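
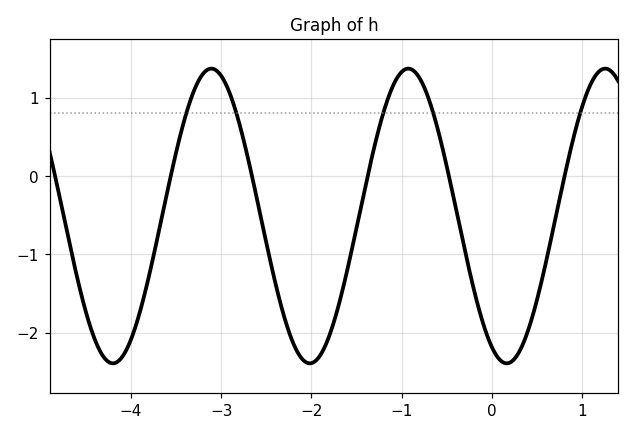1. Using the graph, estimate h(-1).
1.3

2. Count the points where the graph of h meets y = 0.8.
5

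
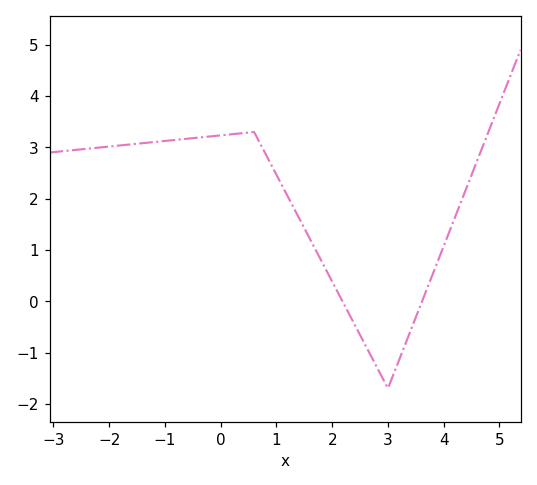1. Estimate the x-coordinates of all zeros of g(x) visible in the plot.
2.18, 3.61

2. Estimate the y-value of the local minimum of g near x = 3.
-1.7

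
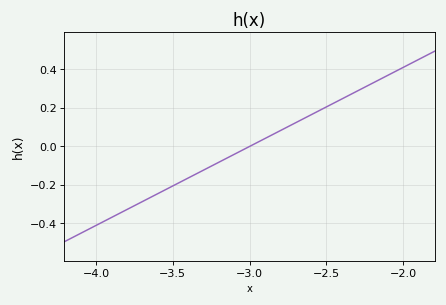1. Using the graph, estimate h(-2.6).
0.164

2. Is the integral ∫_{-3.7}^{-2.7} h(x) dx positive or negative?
negative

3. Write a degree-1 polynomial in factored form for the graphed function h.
y = 0.41(x + 3)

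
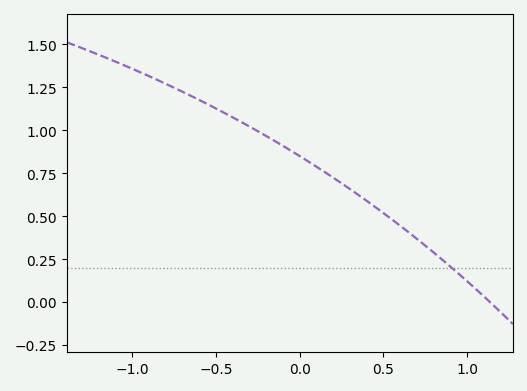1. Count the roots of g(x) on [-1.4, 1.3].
1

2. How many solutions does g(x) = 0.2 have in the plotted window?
1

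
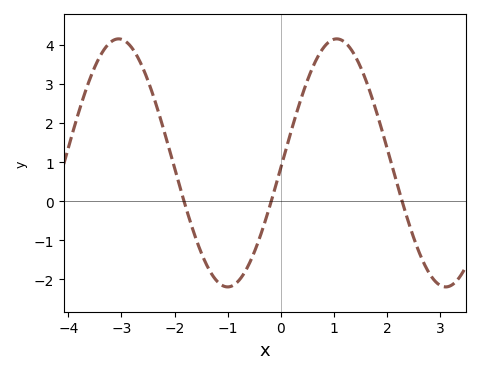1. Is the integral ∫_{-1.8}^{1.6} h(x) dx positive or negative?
positive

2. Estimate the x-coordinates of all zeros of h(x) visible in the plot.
-1.82, -0.179, 2.29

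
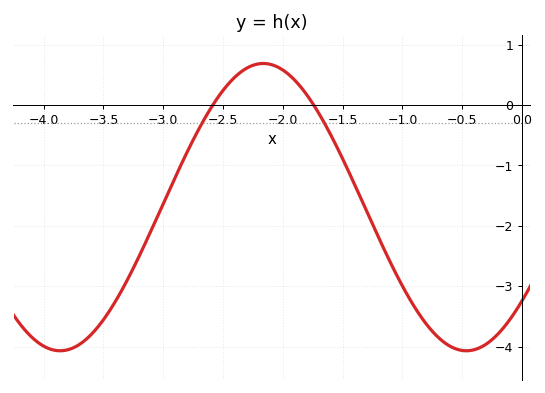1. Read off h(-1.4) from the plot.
-1.32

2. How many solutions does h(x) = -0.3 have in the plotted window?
2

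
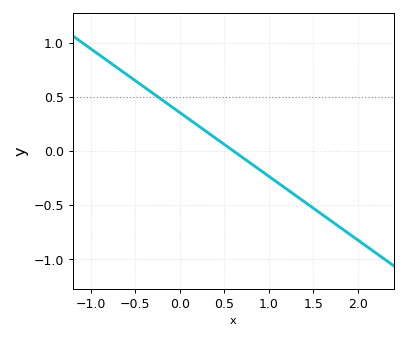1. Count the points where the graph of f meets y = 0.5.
1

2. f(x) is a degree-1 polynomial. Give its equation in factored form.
y = -0.59(x - 0.6)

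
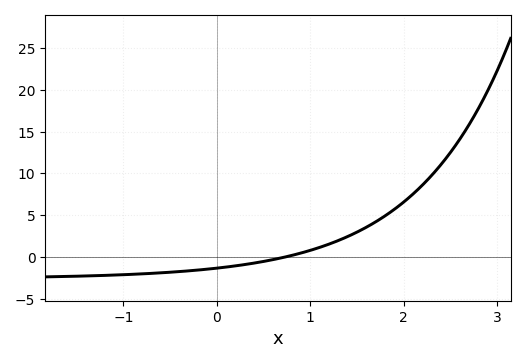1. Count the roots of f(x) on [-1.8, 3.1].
1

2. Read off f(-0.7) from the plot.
-2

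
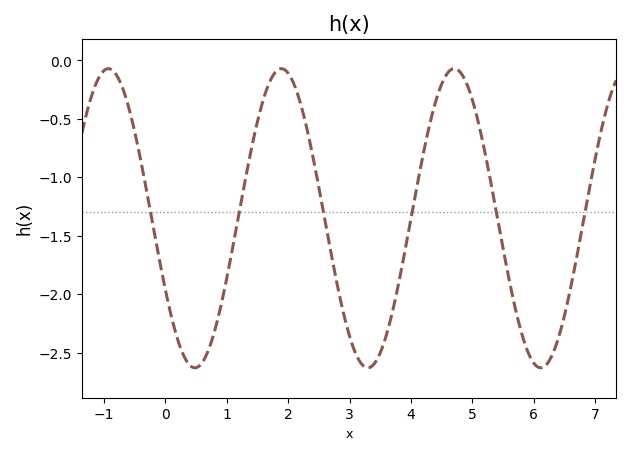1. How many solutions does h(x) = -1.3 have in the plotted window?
6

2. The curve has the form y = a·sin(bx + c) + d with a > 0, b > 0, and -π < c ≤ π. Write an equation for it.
y = 1.28sin(2.23x - 2.64) - 1.35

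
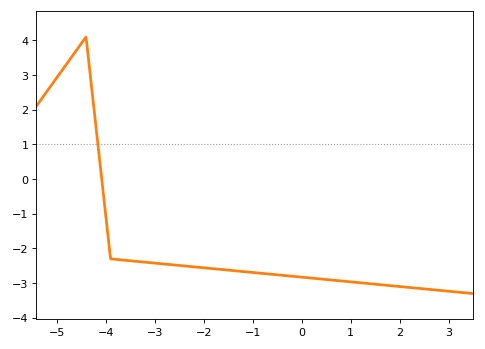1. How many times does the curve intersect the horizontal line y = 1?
1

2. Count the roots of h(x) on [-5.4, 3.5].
1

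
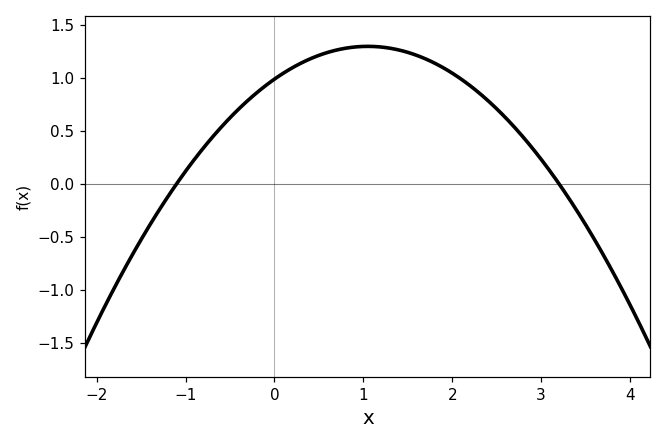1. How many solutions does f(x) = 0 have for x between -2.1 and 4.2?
2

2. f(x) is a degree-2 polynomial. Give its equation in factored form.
y = -0.28(x + 1.1)(x - 3.2)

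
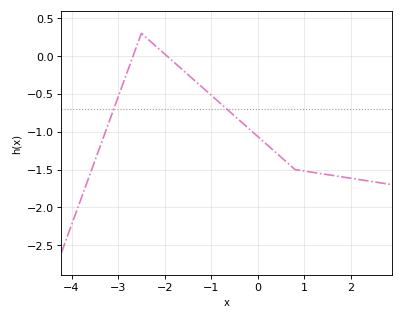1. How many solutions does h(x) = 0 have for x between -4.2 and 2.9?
2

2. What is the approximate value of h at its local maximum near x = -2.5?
0.3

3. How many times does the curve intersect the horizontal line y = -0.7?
2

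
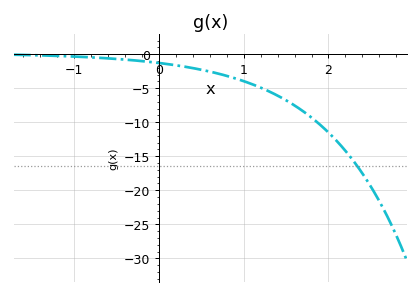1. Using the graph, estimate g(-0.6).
-0.602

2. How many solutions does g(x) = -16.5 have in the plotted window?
1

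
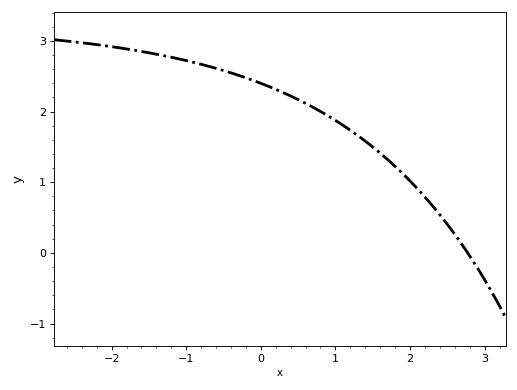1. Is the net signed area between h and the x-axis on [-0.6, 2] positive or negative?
positive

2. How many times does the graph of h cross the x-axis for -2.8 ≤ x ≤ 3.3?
1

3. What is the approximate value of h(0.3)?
2.27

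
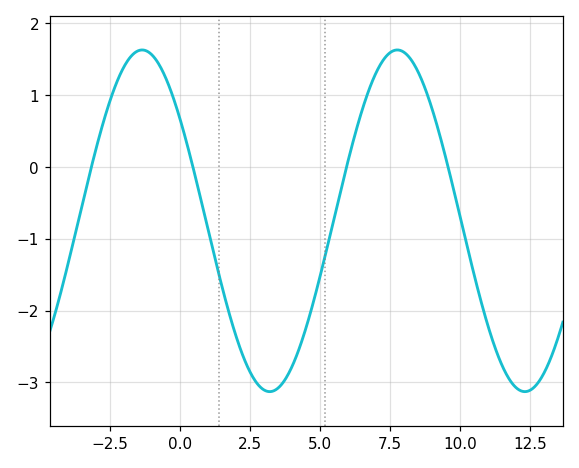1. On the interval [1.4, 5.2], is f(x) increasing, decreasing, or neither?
neither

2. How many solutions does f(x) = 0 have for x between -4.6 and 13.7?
4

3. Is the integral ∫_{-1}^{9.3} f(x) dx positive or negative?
negative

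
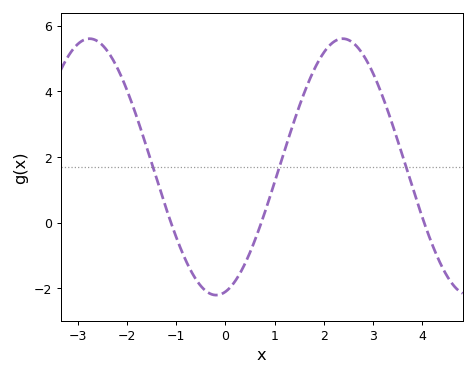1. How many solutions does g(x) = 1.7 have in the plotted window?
3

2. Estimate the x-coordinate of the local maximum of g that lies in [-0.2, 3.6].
2.4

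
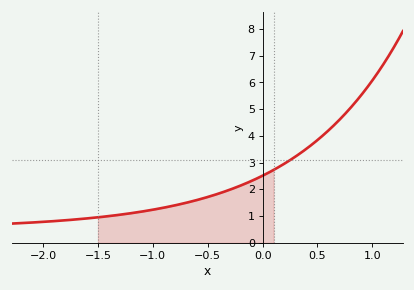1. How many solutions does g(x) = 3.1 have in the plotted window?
1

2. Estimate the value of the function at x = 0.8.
5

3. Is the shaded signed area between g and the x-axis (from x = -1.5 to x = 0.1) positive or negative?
positive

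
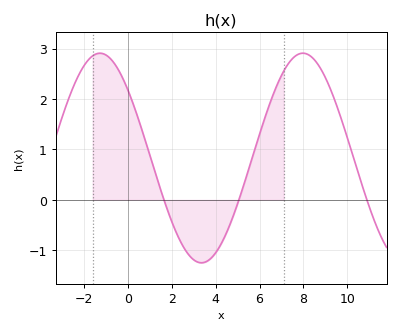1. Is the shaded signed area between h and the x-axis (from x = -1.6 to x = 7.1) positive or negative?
positive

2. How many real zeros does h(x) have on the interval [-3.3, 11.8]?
3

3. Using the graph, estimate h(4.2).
-0.9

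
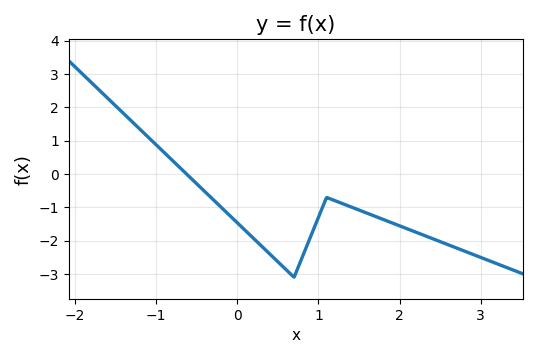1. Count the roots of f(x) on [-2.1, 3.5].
1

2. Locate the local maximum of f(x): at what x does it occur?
1.1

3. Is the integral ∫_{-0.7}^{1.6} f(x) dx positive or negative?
negative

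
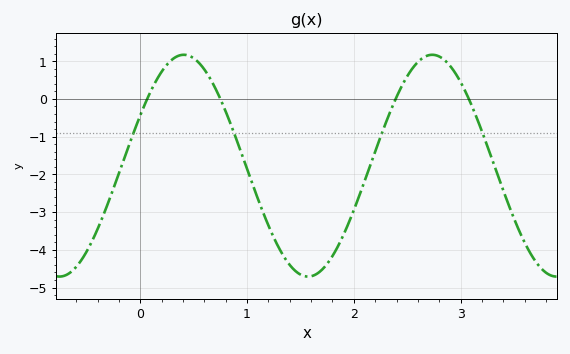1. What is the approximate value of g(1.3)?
-3.96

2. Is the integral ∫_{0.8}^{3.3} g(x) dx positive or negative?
negative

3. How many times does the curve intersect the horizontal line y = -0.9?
4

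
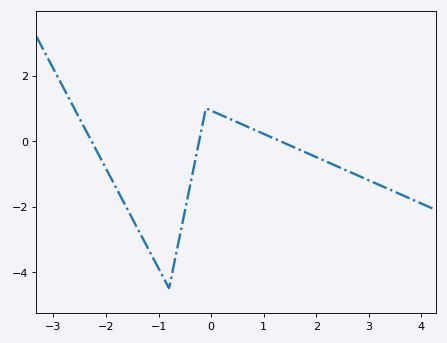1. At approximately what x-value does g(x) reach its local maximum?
0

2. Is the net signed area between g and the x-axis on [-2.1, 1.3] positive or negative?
negative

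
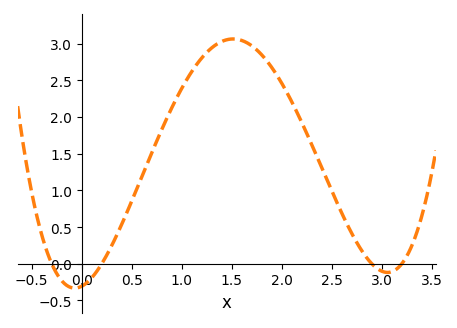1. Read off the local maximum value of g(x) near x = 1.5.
3.06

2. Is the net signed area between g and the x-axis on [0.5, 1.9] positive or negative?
positive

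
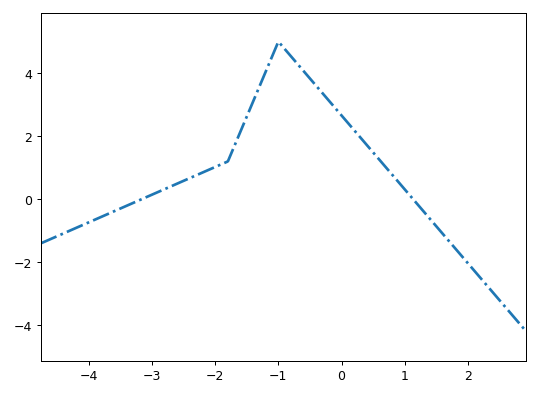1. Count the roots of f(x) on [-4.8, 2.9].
2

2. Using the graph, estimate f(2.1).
-2.2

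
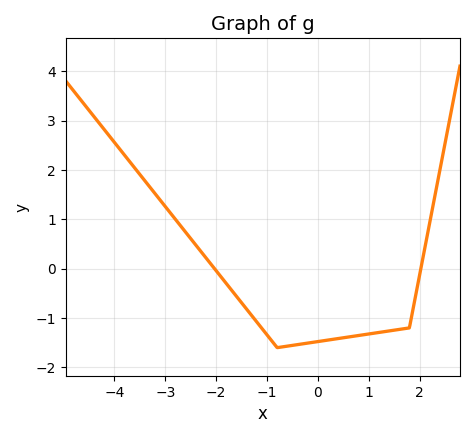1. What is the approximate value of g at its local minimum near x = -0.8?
-1.6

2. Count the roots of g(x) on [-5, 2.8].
2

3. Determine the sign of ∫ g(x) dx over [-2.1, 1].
negative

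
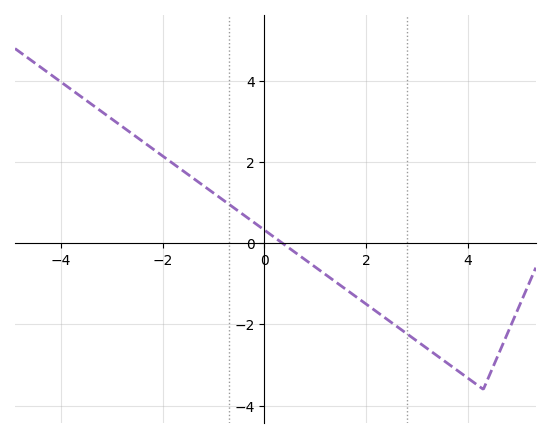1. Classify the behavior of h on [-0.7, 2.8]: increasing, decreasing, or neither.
decreasing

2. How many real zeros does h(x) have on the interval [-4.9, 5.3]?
1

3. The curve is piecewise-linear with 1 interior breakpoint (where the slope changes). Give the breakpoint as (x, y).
(4.3, -3.6)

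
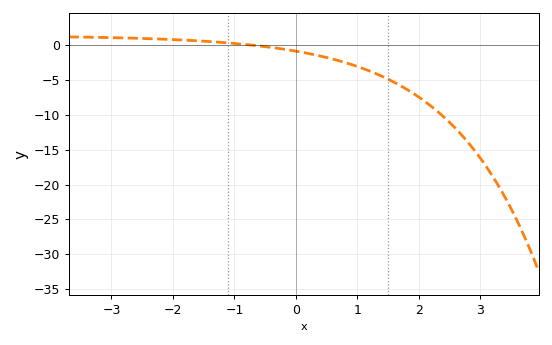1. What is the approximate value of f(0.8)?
-2.5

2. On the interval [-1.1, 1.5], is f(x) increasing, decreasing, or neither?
decreasing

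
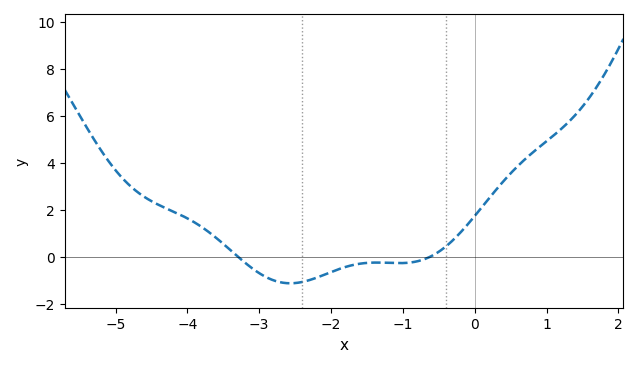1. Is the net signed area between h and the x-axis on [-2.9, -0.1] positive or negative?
negative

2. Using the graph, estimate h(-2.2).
-0.8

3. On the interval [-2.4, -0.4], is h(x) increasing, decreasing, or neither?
neither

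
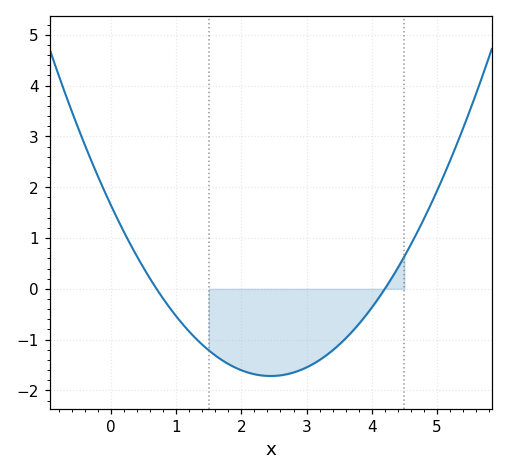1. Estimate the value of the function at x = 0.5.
0.414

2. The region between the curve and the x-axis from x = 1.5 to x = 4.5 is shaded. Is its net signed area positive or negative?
negative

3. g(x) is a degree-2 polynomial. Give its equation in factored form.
y = 0.56(x - 0.7)(x - 4.2)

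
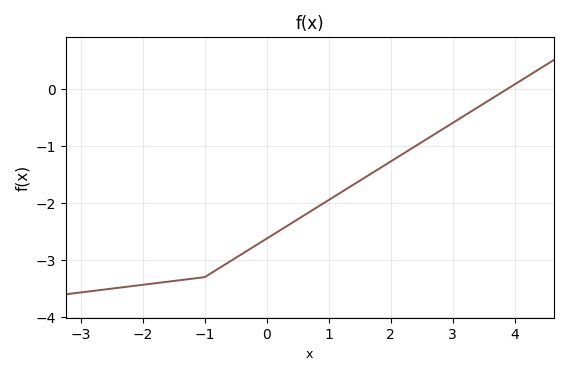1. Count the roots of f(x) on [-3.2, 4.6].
1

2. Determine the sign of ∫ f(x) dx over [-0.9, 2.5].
negative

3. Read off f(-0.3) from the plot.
-2.8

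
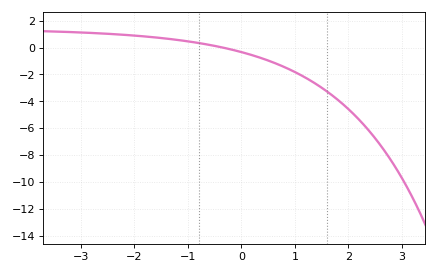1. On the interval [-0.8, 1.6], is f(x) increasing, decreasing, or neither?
decreasing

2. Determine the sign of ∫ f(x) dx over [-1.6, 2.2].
negative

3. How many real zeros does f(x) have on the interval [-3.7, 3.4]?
1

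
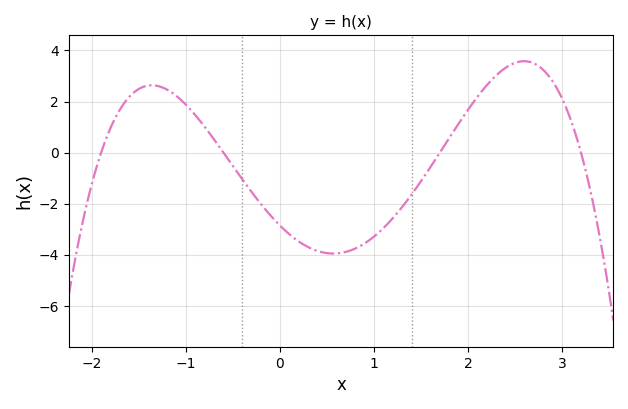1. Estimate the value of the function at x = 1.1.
-2.96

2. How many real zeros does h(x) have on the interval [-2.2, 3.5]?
4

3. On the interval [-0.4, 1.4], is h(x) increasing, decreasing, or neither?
neither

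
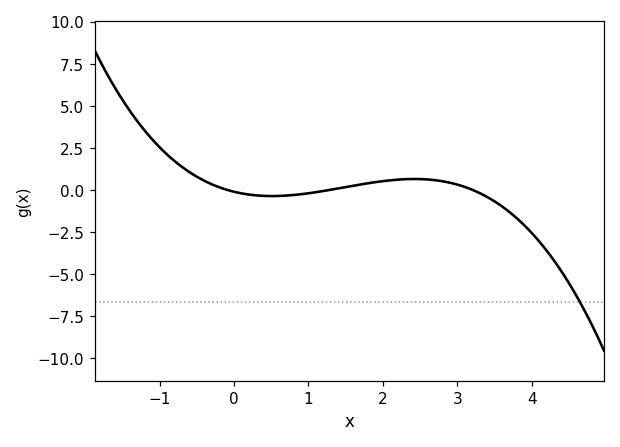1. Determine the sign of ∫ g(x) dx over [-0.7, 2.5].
positive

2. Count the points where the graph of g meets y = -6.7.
1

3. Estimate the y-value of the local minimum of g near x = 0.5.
-0.376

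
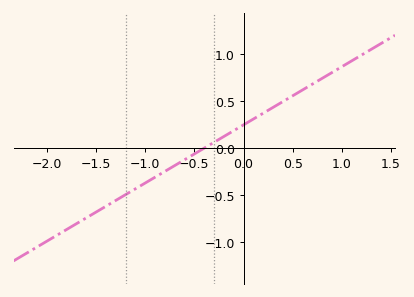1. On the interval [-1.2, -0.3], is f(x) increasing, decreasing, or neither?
increasing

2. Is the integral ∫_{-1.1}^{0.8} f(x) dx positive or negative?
positive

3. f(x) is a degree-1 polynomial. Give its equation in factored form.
y = 0.62(x + 0.4)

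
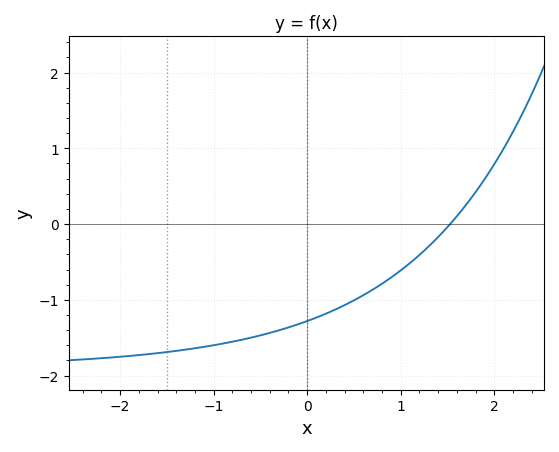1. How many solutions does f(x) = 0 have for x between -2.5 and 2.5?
1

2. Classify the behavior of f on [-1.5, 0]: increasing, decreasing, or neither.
increasing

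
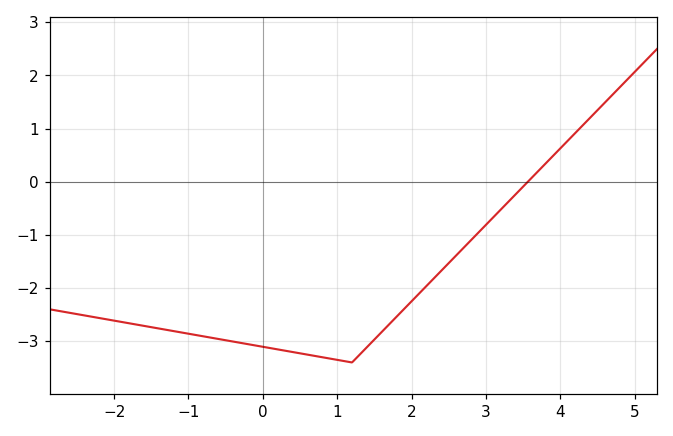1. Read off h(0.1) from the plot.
-3.13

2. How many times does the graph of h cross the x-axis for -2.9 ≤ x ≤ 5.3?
1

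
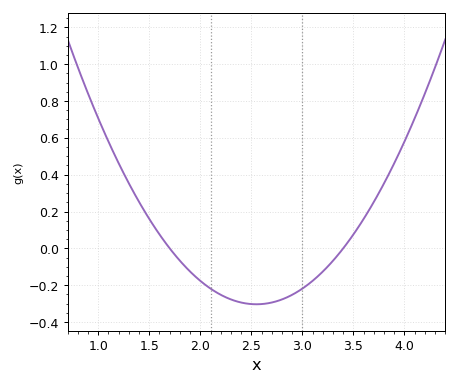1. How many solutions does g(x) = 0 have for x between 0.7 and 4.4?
2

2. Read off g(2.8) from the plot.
-0.28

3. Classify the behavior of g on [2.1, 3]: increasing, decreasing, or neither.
neither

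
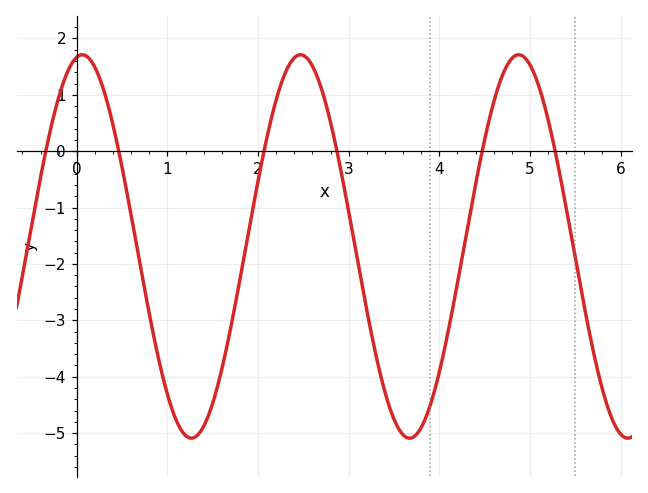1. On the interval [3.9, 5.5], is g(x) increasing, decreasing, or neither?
neither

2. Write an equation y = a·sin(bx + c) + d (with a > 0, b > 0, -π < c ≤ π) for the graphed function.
y = 3.4sin(2.6x + 1.4) - 1.69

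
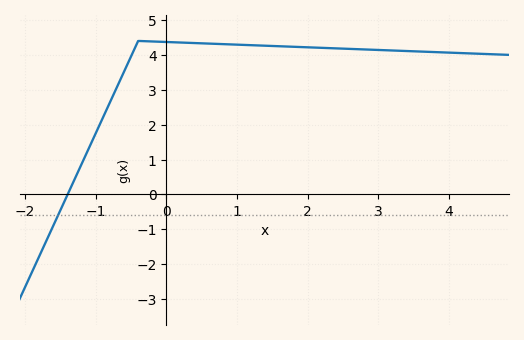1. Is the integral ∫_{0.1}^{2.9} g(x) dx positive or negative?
positive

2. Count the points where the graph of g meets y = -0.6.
1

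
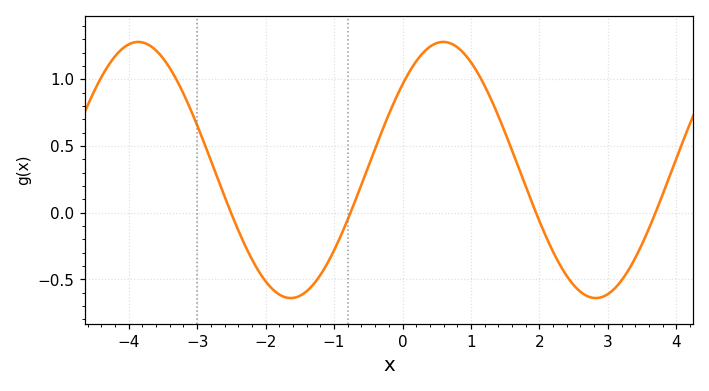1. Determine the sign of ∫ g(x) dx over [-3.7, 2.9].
positive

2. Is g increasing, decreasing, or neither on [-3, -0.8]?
neither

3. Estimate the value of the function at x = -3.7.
1.25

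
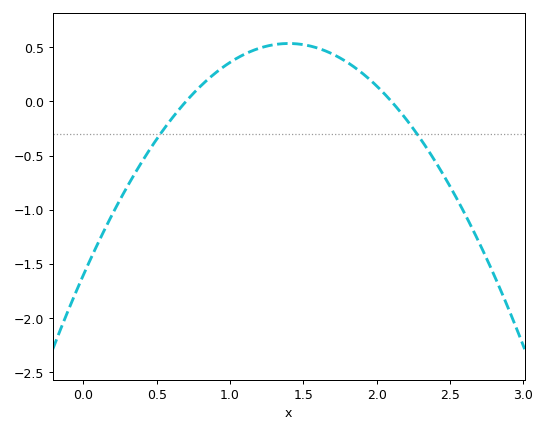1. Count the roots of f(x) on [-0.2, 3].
2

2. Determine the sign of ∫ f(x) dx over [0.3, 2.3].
positive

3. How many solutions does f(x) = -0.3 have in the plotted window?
2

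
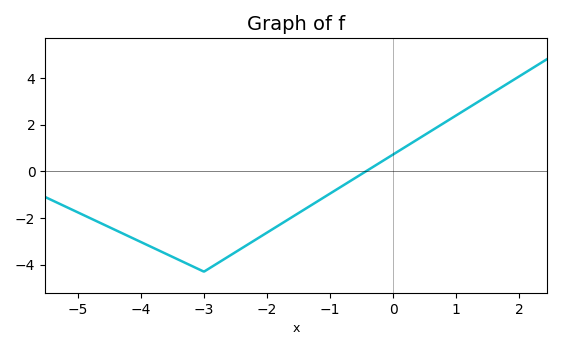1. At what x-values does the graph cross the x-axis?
-0.43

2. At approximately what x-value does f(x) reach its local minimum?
-3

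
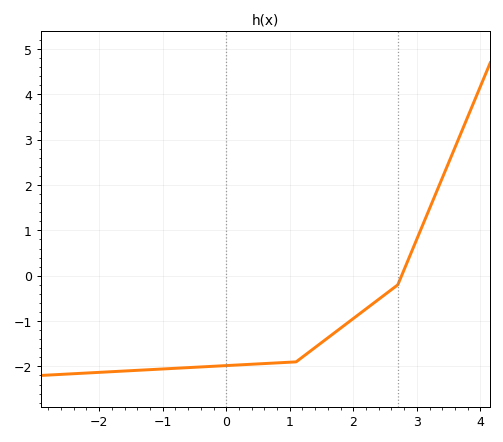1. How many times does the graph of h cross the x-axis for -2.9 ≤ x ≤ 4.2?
1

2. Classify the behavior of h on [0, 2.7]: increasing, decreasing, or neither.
increasing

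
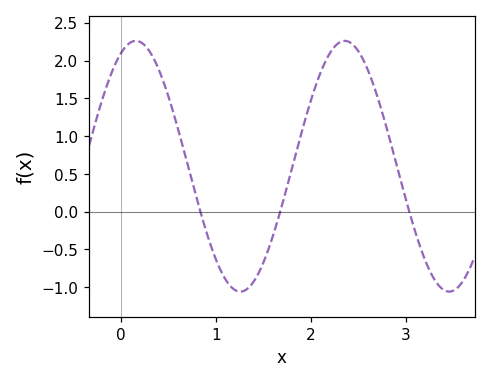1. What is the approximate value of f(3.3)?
-0.9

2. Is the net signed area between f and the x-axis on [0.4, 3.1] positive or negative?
positive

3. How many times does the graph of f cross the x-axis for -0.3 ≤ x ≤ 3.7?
3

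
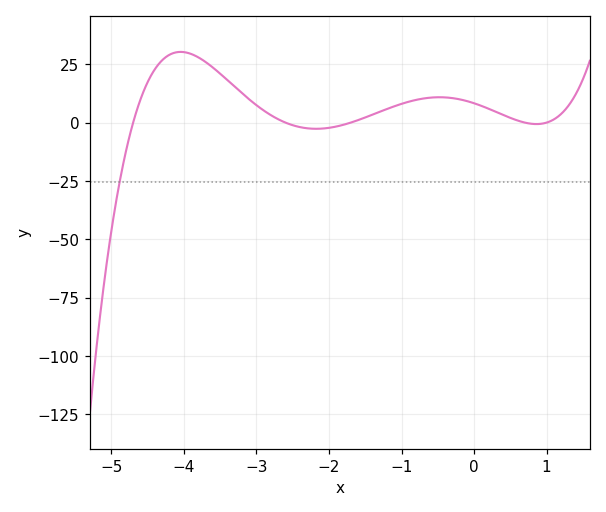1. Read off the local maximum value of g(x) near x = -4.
30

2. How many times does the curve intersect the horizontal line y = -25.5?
1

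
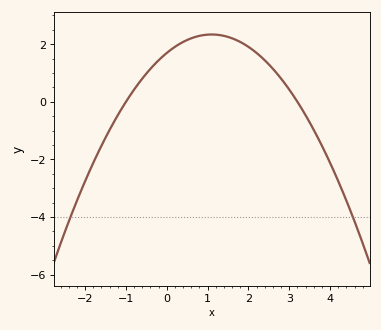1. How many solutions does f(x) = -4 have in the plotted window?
2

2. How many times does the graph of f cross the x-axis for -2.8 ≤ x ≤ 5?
2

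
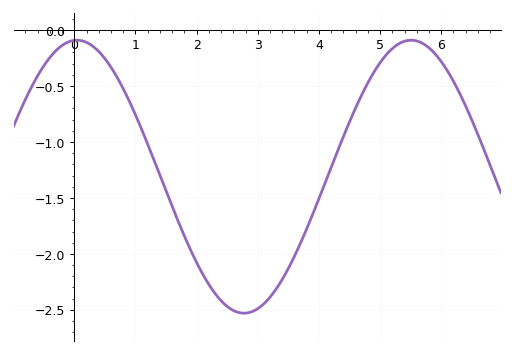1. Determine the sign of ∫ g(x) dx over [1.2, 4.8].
negative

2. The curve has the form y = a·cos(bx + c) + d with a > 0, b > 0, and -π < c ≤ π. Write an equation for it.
y = 1.22cos(1.15x - 0.05) - 1.31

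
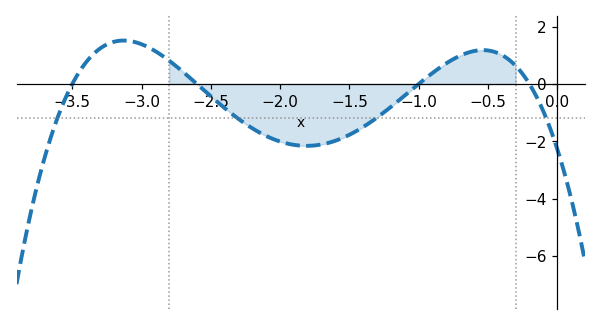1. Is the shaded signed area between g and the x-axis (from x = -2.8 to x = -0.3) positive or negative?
negative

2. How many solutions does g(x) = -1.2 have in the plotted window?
4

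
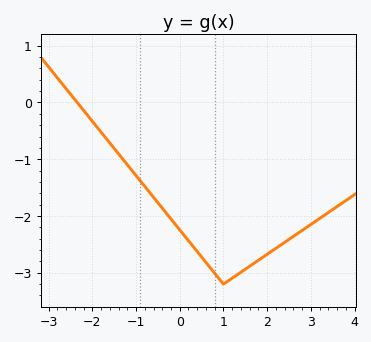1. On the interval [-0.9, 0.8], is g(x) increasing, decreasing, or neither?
decreasing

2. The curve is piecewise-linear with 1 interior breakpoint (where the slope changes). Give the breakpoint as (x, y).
(1, -3.2)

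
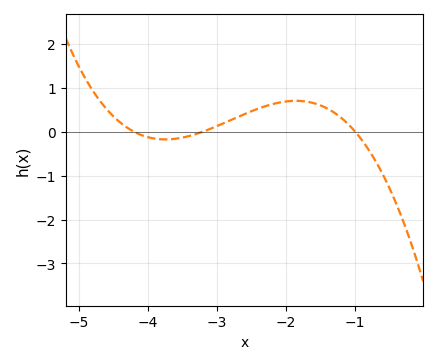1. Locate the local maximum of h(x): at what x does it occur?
-1.9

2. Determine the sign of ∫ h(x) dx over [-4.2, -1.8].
positive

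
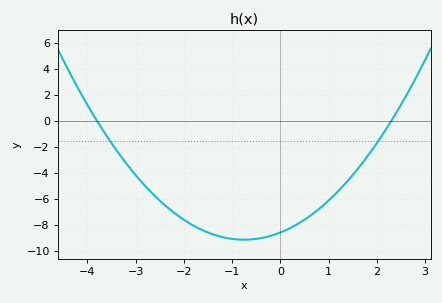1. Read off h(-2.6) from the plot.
-5.76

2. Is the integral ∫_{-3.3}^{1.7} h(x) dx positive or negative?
negative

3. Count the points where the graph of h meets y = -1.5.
2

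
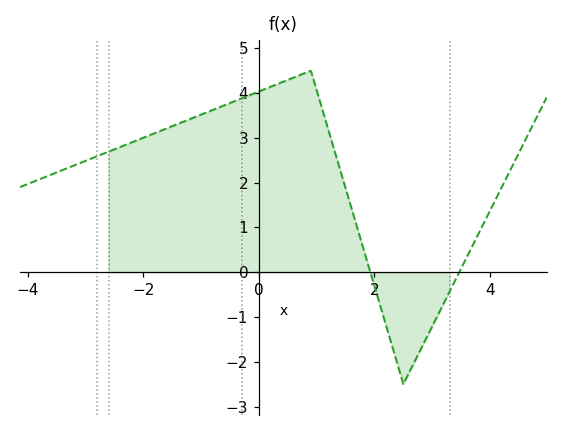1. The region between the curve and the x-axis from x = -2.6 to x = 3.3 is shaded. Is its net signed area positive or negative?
positive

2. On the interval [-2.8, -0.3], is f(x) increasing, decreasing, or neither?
increasing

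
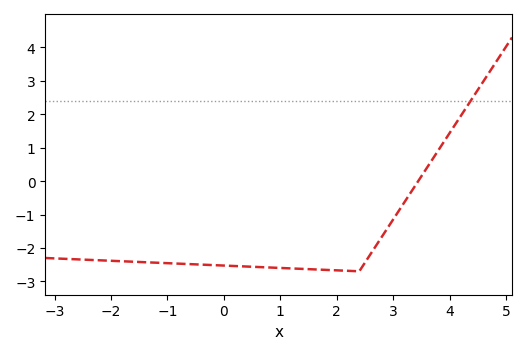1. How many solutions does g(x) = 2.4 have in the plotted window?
1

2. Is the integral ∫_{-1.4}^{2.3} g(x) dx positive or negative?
negative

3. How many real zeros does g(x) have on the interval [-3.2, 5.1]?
1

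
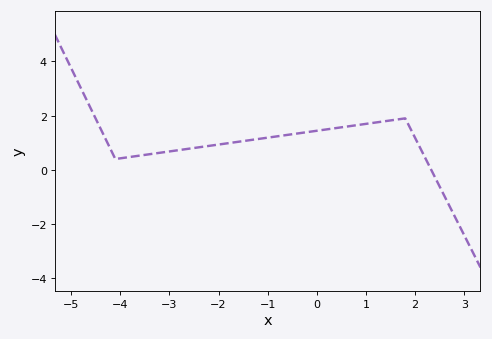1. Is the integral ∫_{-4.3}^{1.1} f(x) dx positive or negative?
positive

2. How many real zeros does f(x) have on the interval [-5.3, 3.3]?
1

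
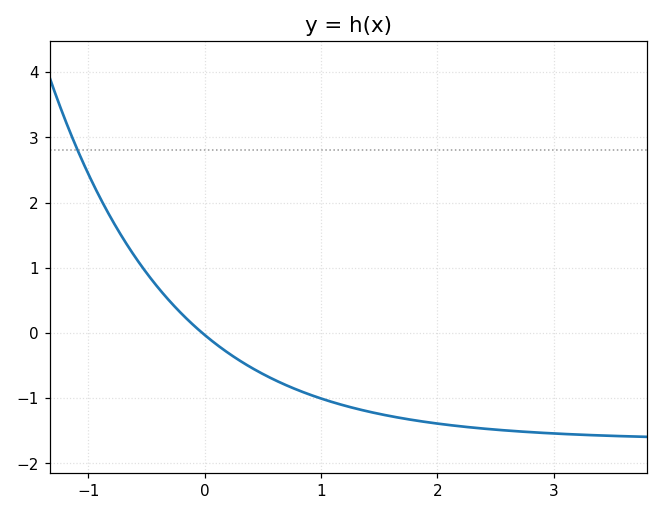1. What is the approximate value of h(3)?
-1.5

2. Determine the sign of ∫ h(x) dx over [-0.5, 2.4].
negative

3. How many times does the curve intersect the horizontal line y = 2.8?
1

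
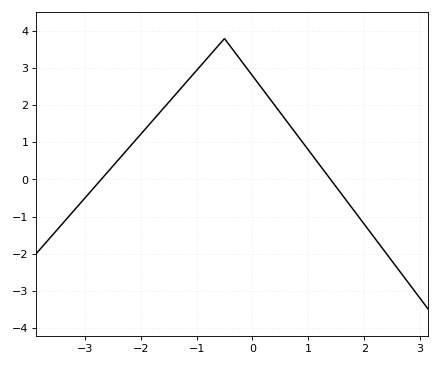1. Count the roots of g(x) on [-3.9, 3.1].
2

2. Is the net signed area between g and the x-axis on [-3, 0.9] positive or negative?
positive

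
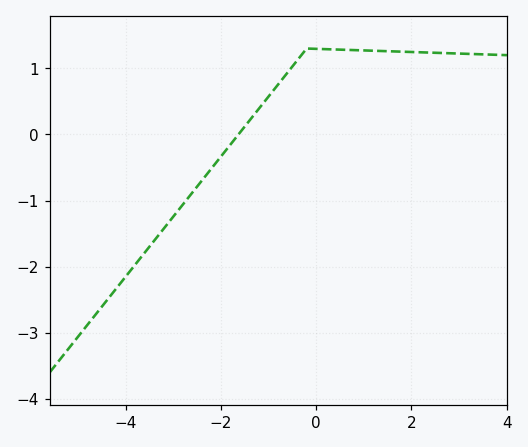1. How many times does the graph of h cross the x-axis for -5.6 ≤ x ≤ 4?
1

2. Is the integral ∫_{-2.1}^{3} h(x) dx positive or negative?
positive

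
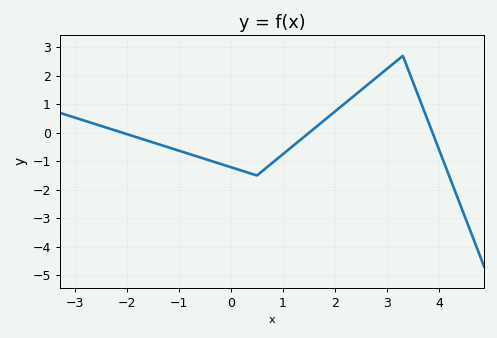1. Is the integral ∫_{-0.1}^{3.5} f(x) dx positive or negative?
positive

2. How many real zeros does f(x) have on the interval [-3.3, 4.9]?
3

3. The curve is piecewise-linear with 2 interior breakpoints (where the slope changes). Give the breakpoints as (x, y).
(0.5, -1.5); (3.3, 2.7)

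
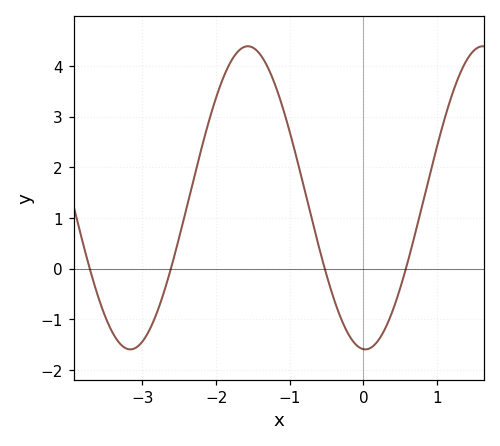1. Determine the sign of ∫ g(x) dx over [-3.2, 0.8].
positive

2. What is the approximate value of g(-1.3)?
4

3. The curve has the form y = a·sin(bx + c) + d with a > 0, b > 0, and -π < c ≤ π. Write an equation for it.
y = 2.99sin(2x - 1.6) + 1.4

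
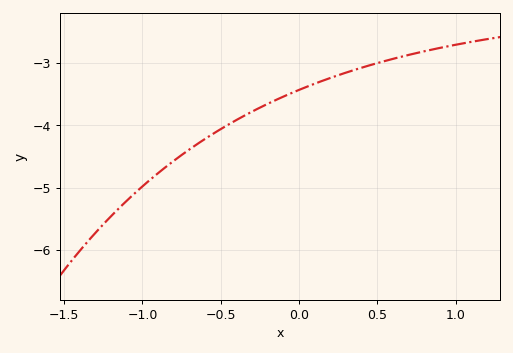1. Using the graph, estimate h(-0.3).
-3.8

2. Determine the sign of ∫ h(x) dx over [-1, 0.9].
negative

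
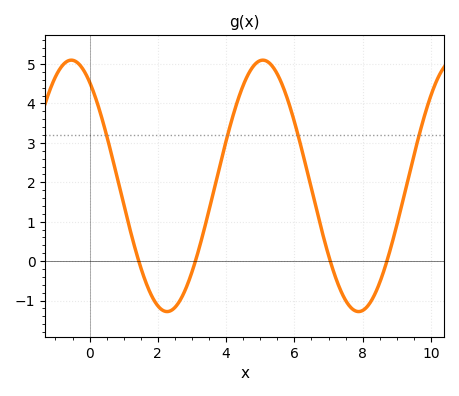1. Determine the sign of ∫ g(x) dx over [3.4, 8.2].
positive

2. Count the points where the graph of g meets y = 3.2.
4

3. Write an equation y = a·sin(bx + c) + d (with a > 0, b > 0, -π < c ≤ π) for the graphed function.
y = 3.19sin(1.1x + 2.2) + 1.91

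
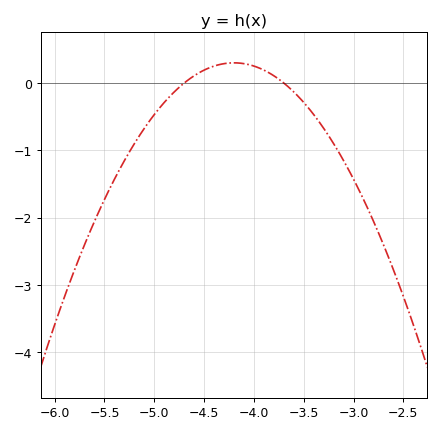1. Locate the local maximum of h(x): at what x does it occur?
-4.2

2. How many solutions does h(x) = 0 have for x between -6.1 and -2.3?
2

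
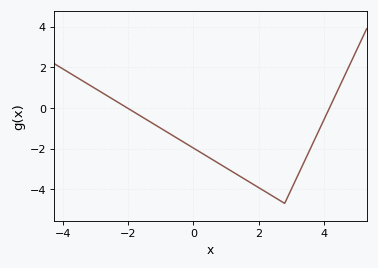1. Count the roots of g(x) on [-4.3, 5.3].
2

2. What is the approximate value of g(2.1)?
-4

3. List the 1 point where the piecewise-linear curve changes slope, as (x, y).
(2.8, -4.7)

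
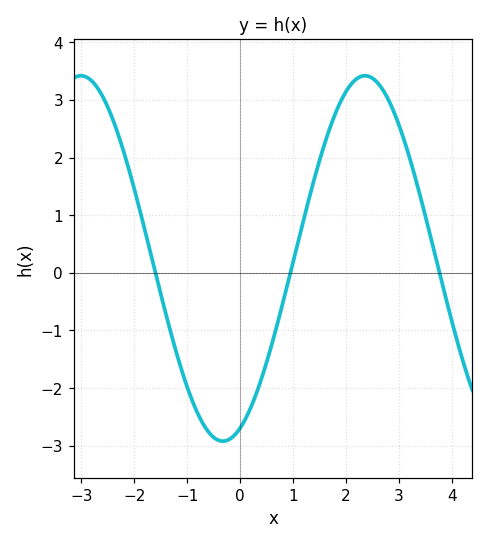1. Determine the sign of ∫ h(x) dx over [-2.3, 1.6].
negative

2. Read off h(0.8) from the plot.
-0.547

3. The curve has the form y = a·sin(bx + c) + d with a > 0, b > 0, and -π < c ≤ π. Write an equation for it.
y = 3.17sin(1.17x - 1.19) + 0.25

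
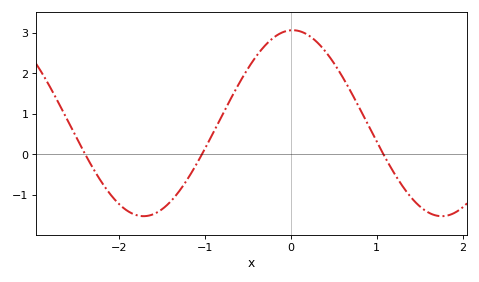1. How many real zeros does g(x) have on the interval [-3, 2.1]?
3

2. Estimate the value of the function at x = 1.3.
-0.8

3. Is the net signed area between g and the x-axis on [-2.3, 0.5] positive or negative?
positive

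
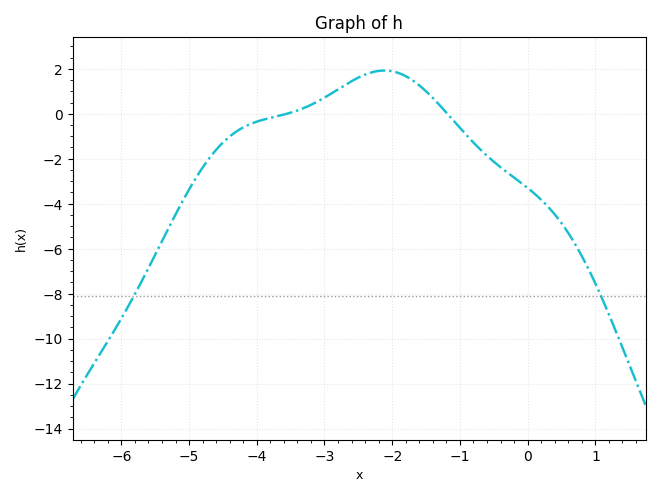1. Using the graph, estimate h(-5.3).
-5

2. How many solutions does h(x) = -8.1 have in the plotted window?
2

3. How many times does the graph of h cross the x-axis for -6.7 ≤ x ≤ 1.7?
2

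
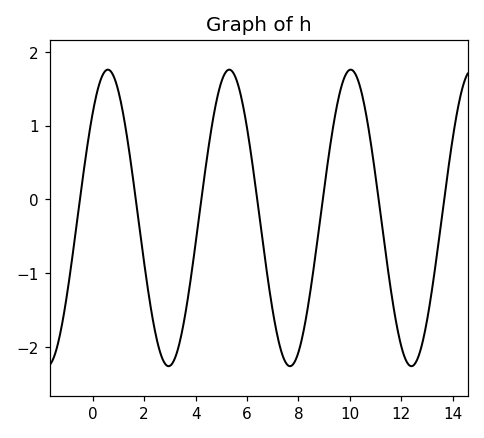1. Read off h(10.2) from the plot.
1.7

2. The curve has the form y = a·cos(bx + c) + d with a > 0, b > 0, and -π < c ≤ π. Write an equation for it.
y = 2.01cos(1.3x - 0.78) - 0.25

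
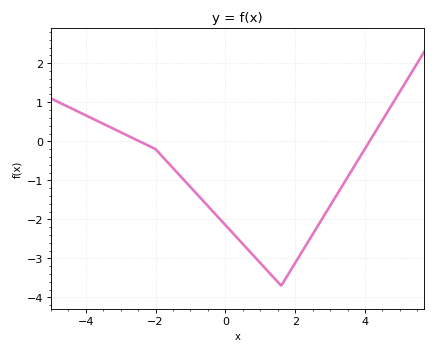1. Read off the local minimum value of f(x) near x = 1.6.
-3.7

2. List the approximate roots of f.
-2.46, 4.13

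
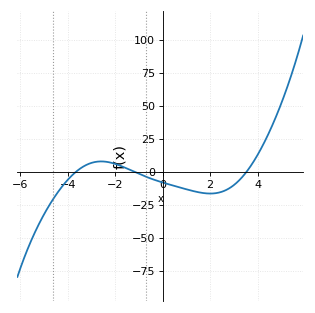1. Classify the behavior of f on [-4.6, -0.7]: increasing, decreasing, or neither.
neither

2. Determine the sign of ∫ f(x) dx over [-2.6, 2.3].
negative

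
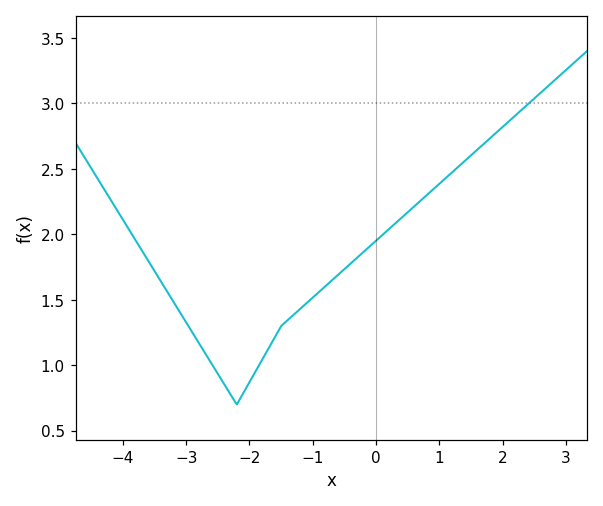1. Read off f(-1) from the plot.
1.5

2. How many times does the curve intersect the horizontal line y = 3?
1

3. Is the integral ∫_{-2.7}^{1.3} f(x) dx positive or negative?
positive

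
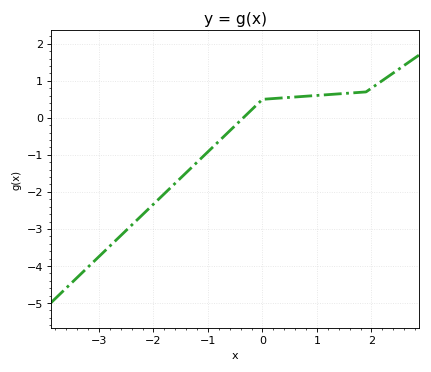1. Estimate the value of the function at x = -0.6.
-0.3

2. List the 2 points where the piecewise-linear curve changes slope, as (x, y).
(0, 0.5); (1.9, 0.7)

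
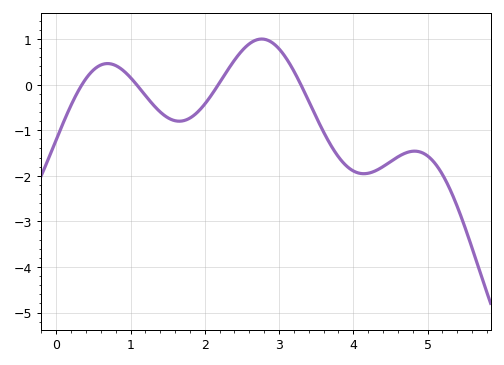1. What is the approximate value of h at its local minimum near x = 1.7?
-0.8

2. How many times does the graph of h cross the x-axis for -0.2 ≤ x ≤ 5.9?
4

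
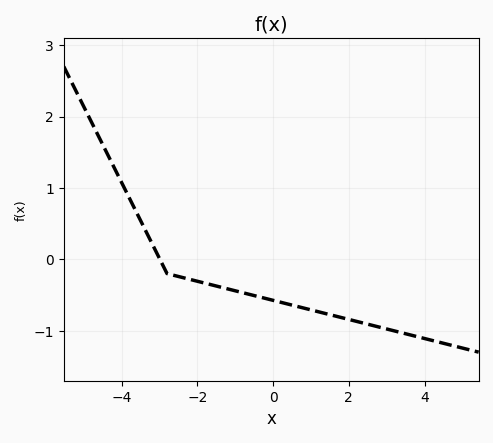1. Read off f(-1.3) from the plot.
-0.4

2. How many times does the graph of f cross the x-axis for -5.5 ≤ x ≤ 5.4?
1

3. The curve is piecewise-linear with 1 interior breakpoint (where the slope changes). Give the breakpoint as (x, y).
(-2.8, -0.2)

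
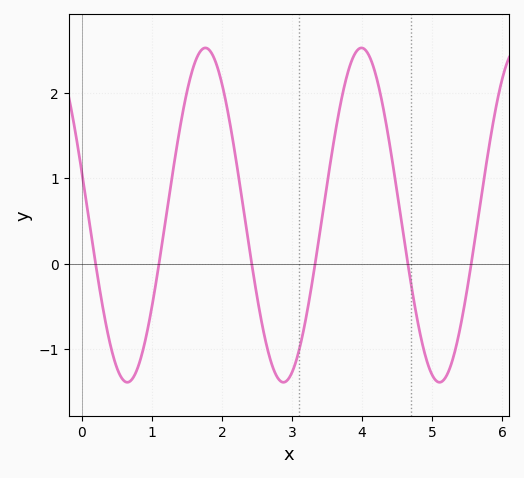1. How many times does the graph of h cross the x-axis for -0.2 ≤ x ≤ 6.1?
6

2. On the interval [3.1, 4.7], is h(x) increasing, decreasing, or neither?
neither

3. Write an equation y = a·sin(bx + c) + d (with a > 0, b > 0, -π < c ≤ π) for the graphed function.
y = 1.96sin(2.82x + 2.88) + 0.57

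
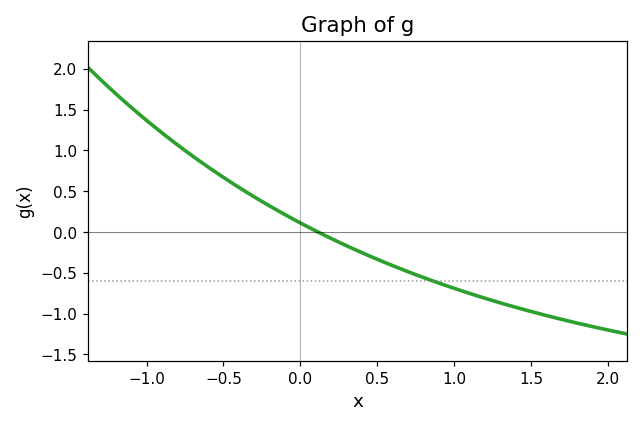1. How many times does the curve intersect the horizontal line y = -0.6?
1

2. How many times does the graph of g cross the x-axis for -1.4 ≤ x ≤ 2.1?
1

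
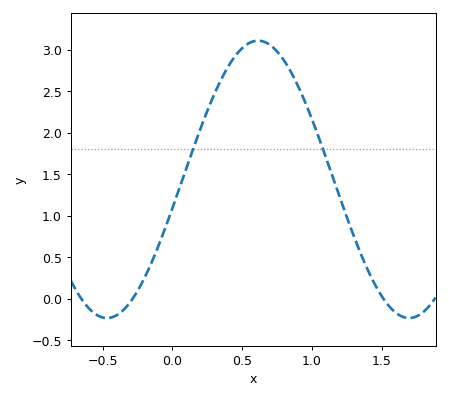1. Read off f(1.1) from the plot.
1.71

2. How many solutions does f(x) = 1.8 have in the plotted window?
2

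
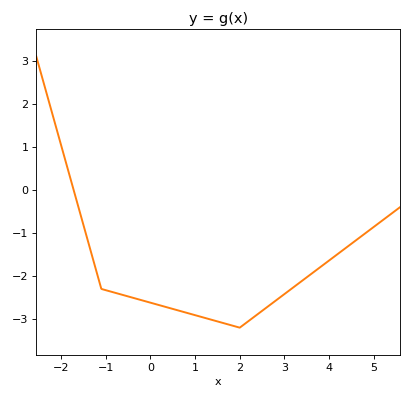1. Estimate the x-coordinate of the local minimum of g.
2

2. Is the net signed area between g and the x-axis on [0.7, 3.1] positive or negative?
negative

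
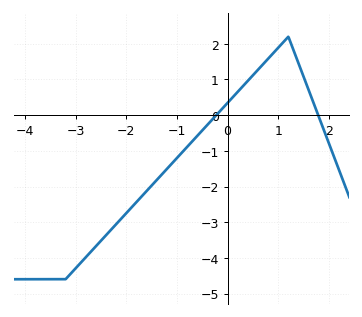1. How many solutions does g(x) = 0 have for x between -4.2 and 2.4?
2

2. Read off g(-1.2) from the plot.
-1.5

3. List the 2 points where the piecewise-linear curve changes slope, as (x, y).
(-3.2, -4.6); (1.2, 2.2)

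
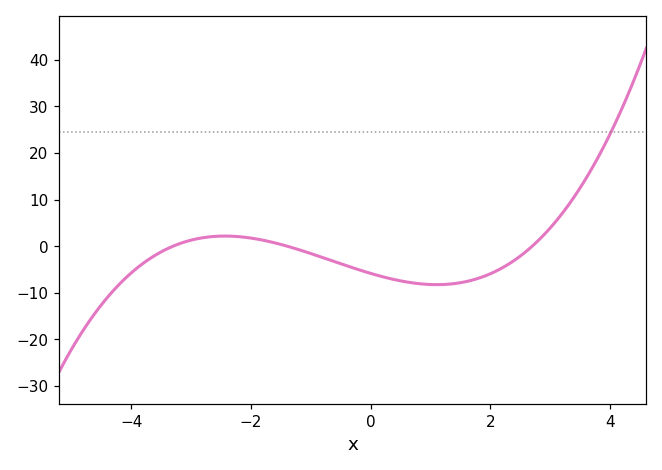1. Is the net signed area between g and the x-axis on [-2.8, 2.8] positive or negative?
negative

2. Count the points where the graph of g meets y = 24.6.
1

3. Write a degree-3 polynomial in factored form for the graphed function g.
y = 0.47(x + 3.3)(x + 1.4)(x - 2.7)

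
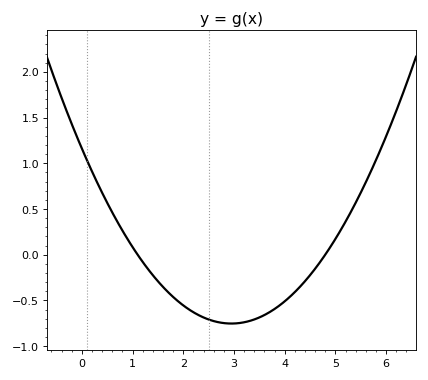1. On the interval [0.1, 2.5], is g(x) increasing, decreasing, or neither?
decreasing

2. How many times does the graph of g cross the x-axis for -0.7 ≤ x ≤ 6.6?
2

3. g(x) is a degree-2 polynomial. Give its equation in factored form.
y = 0.22(x - 1.1)(x - 4.8)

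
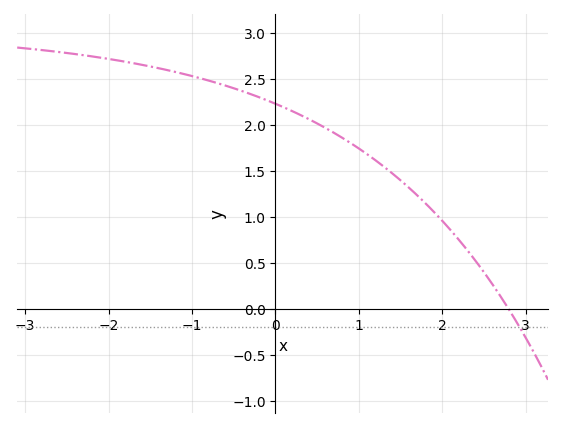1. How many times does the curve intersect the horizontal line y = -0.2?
1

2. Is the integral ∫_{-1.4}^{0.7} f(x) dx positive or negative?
positive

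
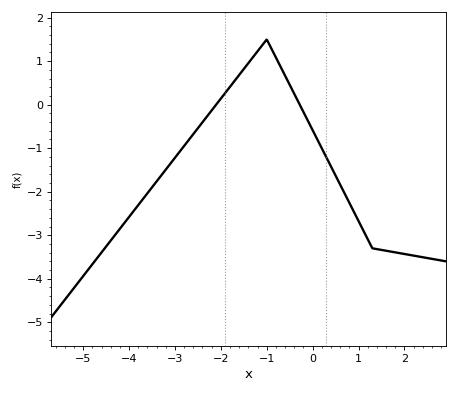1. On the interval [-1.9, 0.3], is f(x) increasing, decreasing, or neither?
neither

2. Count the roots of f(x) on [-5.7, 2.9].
2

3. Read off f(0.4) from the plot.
-1.4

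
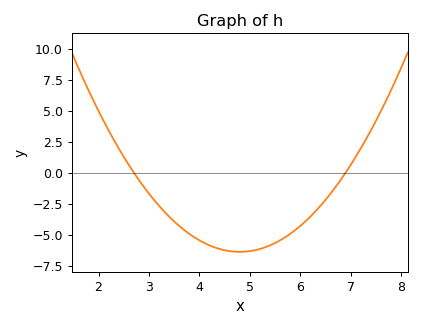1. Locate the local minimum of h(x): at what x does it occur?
4.8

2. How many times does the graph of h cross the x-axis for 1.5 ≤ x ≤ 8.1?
2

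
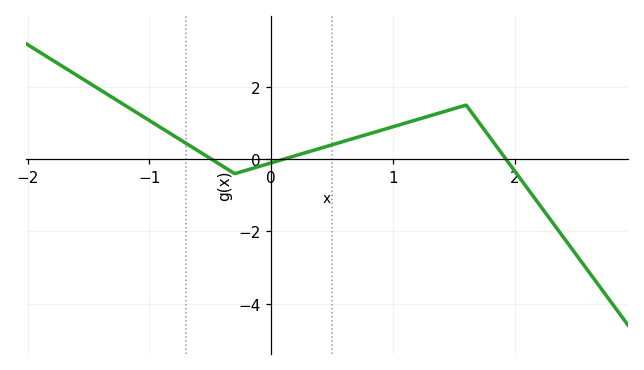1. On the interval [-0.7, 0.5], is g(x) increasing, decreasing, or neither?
neither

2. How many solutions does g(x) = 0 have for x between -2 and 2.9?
3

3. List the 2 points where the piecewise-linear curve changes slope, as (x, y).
(-0.3, -0.4); (1.6, 1.5)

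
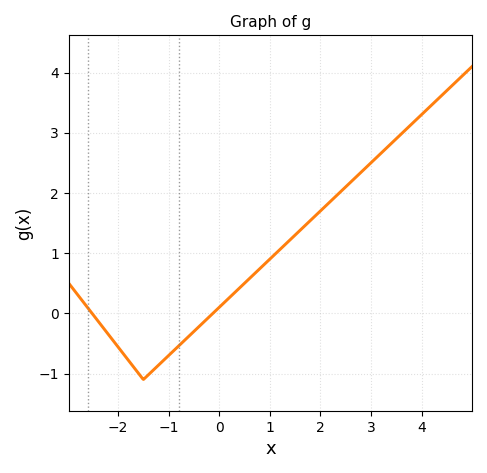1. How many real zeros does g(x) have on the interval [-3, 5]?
2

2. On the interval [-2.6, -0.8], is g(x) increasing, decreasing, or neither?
neither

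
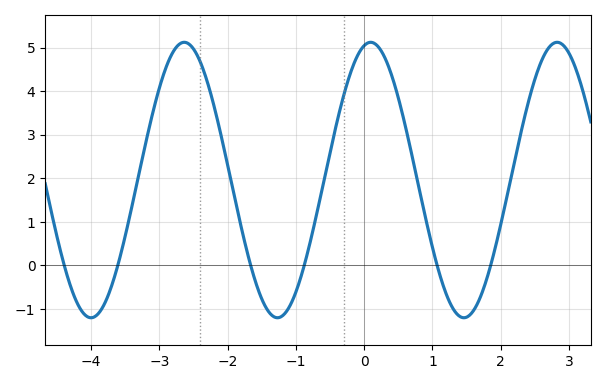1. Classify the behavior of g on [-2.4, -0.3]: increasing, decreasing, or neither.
neither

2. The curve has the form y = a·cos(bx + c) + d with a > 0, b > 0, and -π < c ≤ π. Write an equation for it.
y = 3.16cos(2.3x - 0.22) + 1.96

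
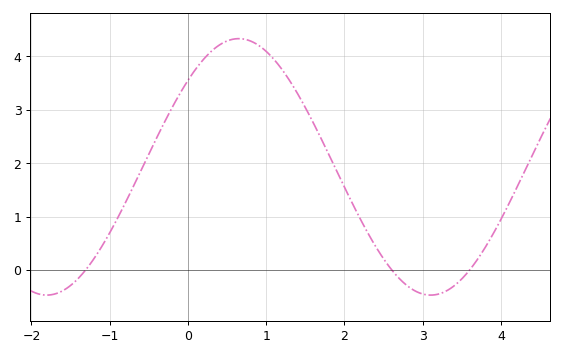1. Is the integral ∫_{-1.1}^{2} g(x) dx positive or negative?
positive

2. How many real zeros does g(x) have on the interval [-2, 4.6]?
3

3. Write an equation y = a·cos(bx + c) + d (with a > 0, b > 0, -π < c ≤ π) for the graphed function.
y = 2.4cos(1.3x - 0.83) + 1.93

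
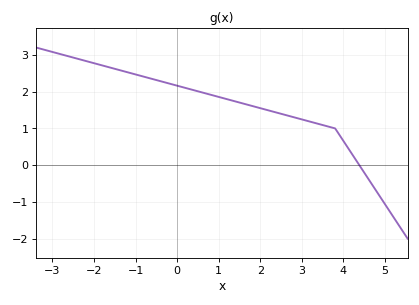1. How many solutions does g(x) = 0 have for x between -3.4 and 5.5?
1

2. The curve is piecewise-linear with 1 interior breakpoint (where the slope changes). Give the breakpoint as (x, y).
(3.8, 1)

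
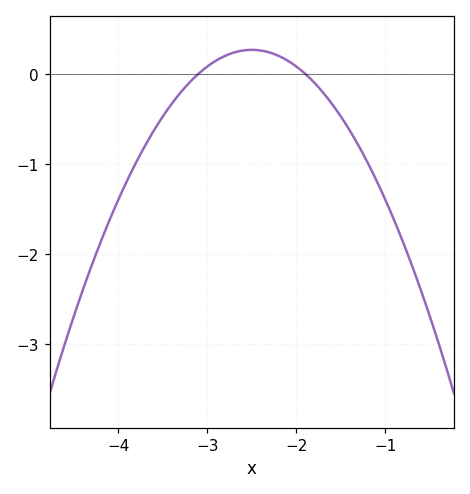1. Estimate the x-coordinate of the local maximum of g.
-2.5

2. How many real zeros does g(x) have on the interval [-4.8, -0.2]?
2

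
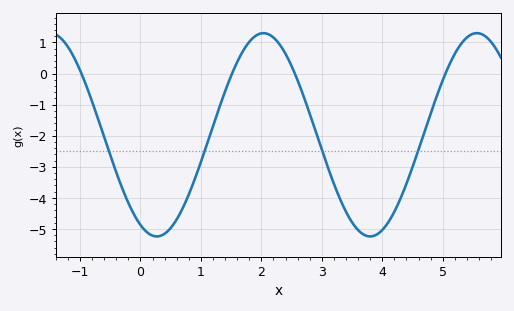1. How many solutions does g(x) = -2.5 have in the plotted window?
4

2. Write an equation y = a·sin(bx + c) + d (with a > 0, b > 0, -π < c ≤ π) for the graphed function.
y = 3.27sin(1.8x - 2) - 1.97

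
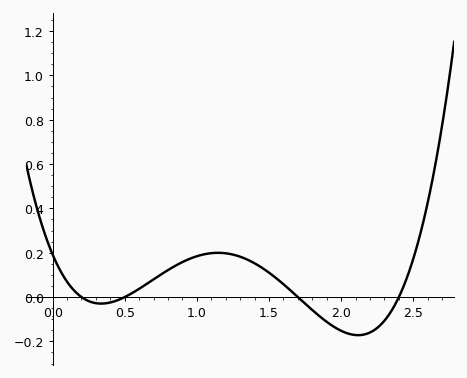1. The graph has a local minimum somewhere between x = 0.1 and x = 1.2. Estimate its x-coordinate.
0.336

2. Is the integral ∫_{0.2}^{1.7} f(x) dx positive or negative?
positive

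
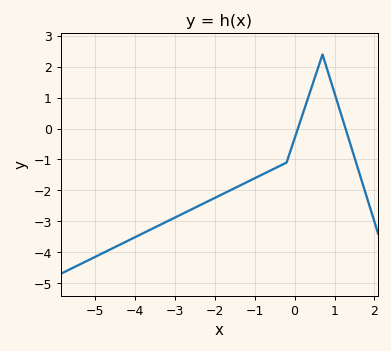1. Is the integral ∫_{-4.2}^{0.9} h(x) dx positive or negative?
negative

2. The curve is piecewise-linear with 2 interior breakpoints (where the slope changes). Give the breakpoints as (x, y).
(-0.2, -1.1); (0.7, 2.4)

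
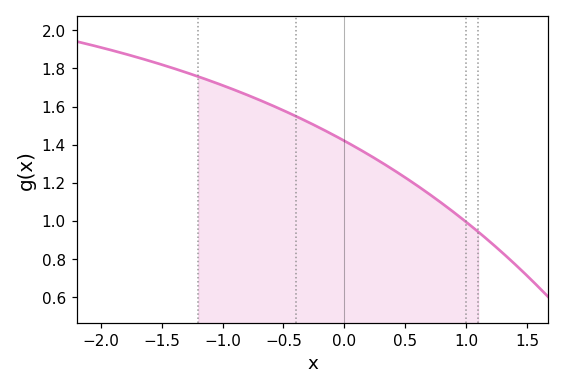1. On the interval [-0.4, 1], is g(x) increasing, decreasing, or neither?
decreasing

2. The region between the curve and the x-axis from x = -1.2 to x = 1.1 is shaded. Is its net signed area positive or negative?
positive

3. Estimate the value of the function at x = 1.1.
0.943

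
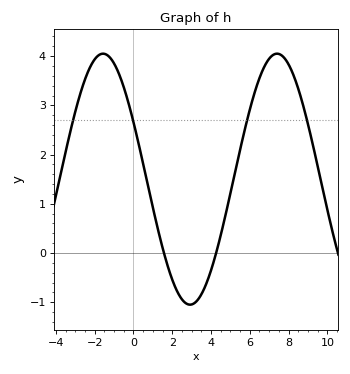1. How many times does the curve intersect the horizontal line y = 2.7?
4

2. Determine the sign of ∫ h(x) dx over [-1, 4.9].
positive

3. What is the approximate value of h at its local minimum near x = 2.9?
-1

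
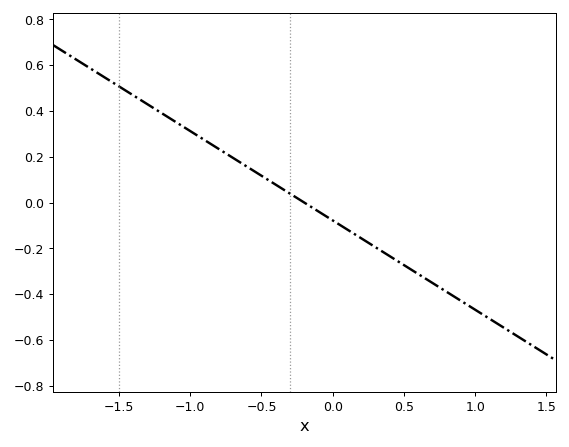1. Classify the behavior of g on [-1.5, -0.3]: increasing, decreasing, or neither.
decreasing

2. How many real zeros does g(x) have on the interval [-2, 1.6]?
1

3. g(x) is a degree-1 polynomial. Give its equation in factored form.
y = -0.39(x + 0.2)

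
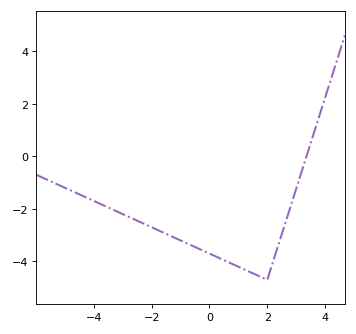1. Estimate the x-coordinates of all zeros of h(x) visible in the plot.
3.4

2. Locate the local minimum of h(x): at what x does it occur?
2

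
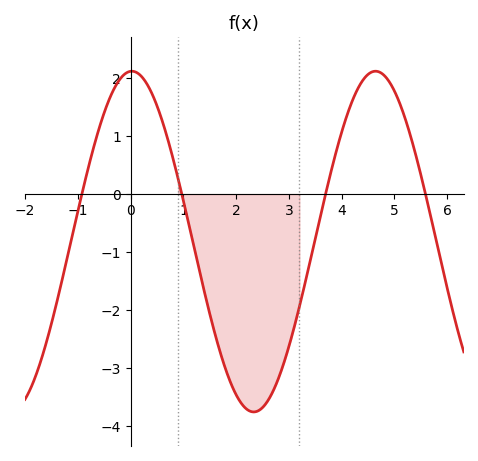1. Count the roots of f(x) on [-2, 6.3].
4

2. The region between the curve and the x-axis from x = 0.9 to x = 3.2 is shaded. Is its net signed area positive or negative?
negative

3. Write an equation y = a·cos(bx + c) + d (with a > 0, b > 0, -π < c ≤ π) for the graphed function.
y = 2.94cos(1.4x - 0.03) - 0.82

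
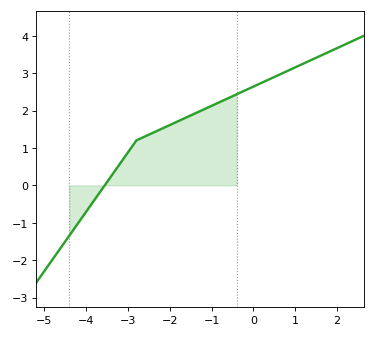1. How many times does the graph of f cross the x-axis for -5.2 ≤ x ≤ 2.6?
1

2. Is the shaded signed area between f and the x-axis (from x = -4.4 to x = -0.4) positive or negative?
positive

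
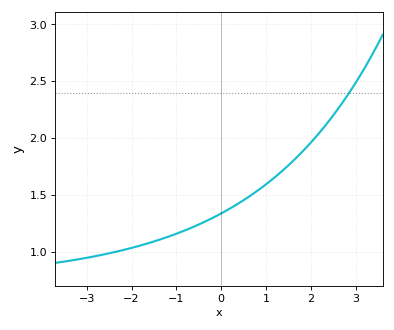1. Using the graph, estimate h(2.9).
2.43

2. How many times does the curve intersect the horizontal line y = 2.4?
1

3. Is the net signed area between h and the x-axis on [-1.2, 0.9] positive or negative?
positive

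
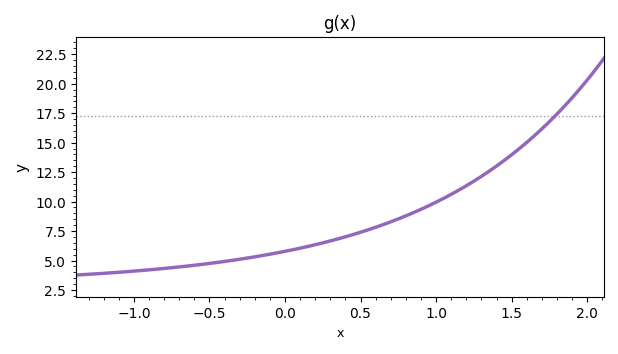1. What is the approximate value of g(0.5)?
7.4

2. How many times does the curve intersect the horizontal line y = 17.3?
1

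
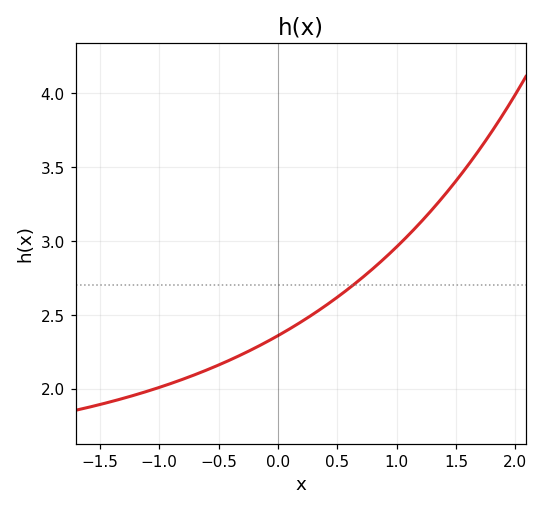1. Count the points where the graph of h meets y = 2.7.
1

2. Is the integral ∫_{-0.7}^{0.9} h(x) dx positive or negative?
positive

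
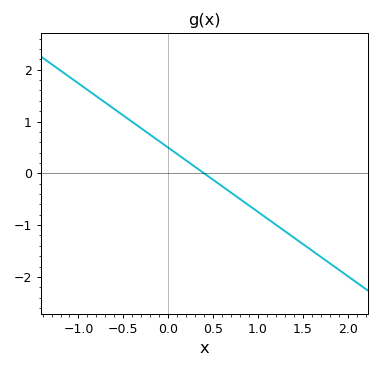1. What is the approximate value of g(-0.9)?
1.61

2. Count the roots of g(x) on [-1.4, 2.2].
1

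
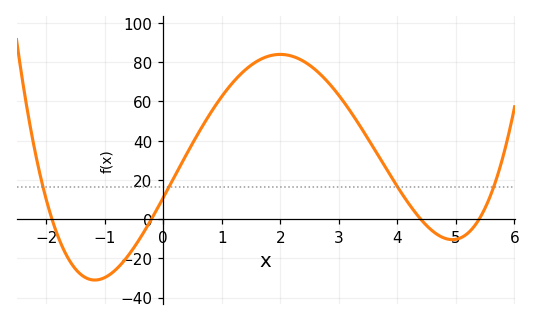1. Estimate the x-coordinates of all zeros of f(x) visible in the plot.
-1.9, -0.2, 4.4, 5.4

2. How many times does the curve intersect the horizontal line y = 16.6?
4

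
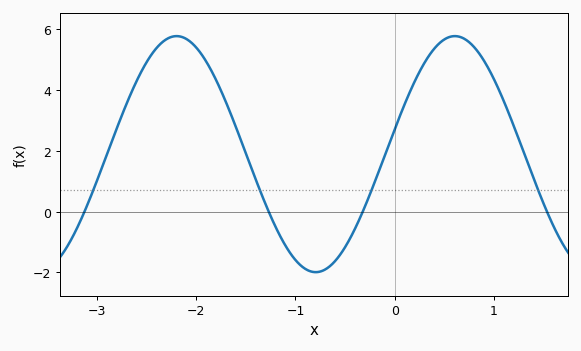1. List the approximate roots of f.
-3.13, -1.27, -0.321, 1.54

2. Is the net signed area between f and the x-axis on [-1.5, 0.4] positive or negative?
positive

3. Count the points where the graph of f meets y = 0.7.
4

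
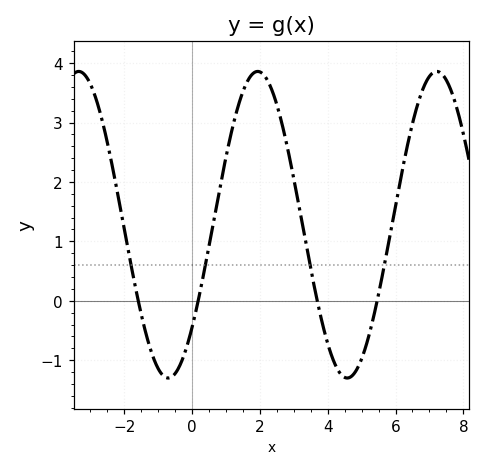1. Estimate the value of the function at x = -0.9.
-1.2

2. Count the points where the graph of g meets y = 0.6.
4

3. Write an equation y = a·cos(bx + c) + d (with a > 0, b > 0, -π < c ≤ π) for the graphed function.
y = 2.58cos(1.2x - 2.3) + 1.28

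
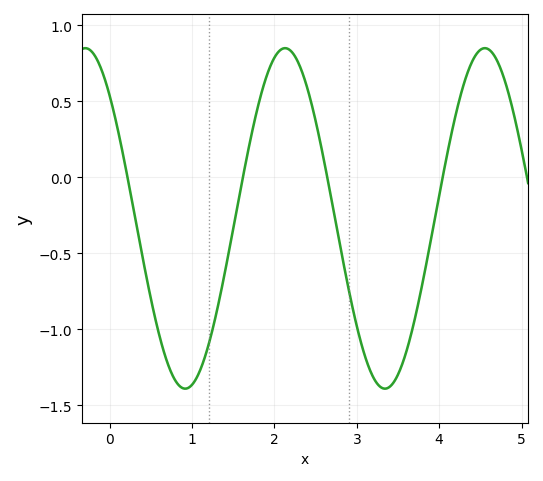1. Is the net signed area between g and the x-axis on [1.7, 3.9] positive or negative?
negative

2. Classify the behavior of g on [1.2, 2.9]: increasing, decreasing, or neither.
neither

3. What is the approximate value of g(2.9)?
-0.75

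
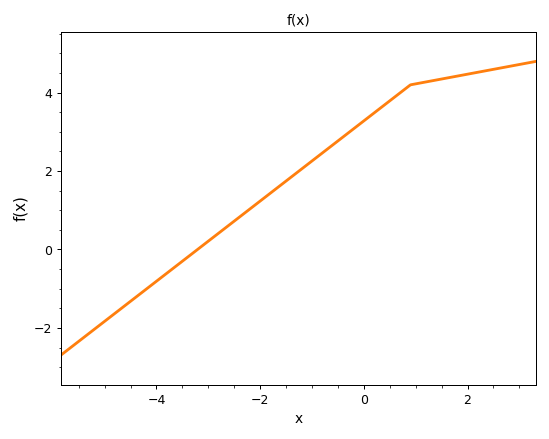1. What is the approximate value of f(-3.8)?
-0.606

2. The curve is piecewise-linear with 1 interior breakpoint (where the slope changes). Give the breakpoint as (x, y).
(0.9, 4.2)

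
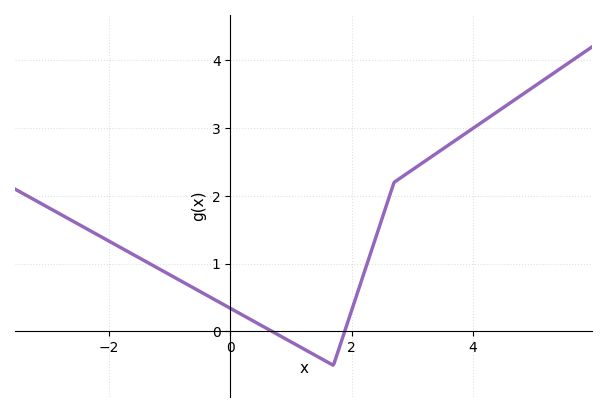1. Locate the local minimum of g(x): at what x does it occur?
1.6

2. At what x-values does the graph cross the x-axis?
0.6, 1.8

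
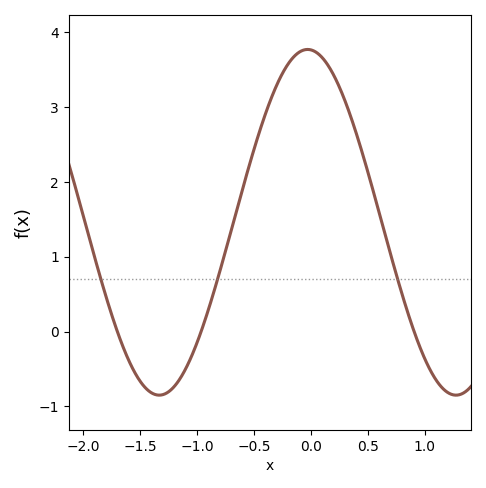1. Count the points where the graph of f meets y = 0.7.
3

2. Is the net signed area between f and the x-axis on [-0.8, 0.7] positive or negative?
positive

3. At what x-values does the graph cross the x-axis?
-1.7, -0.95, 0.9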